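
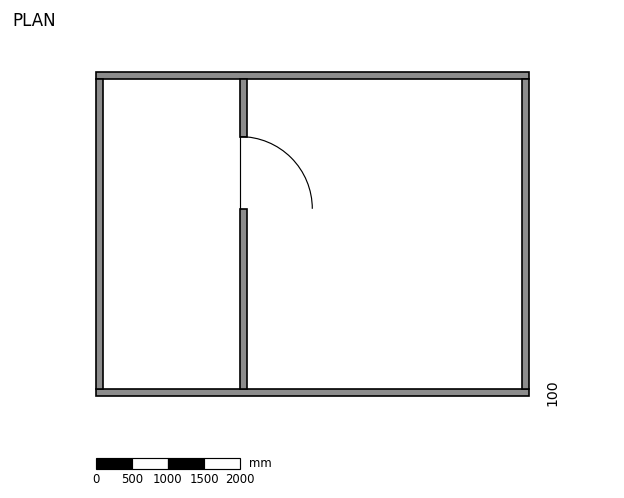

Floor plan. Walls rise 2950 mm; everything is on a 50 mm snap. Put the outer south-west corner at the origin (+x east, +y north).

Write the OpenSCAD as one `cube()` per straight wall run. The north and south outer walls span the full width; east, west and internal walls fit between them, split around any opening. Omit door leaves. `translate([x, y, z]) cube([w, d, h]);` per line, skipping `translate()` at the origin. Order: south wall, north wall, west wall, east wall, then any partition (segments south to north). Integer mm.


cube([6000, 100, 2950]);
translate([0, 4400, 0]) cube([6000, 100, 2950]);
translate([0, 100, 0]) cube([100, 4300, 2950]);
translate([5900, 100, 0]) cube([100, 4300, 2950]);
translate([2000, 100, 0]) cube([100, 2500, 2950]);
translate([2000, 3600, 0]) cube([100, 800, 2950]);


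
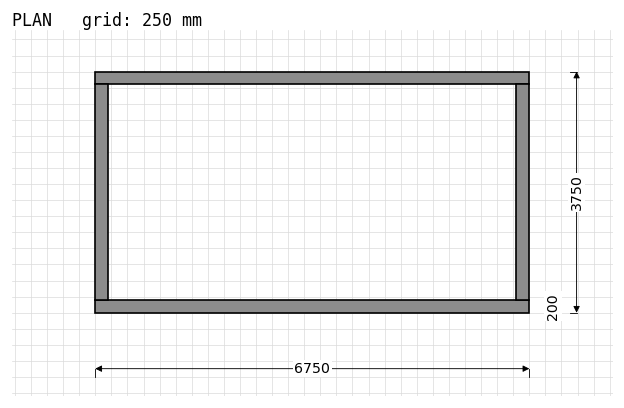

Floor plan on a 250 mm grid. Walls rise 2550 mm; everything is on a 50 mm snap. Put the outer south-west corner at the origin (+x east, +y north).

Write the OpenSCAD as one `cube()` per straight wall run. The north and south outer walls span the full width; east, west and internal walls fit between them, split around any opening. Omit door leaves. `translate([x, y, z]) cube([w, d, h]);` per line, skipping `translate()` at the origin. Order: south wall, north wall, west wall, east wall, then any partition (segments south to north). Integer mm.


cube([6750, 200, 2550]);
translate([0, 3550, 0]) cube([6750, 200, 2550]);
translate([0, 200, 0]) cube([200, 3350, 2550]);
translate([6550, 200, 0]) cube([200, 3350, 2550]);


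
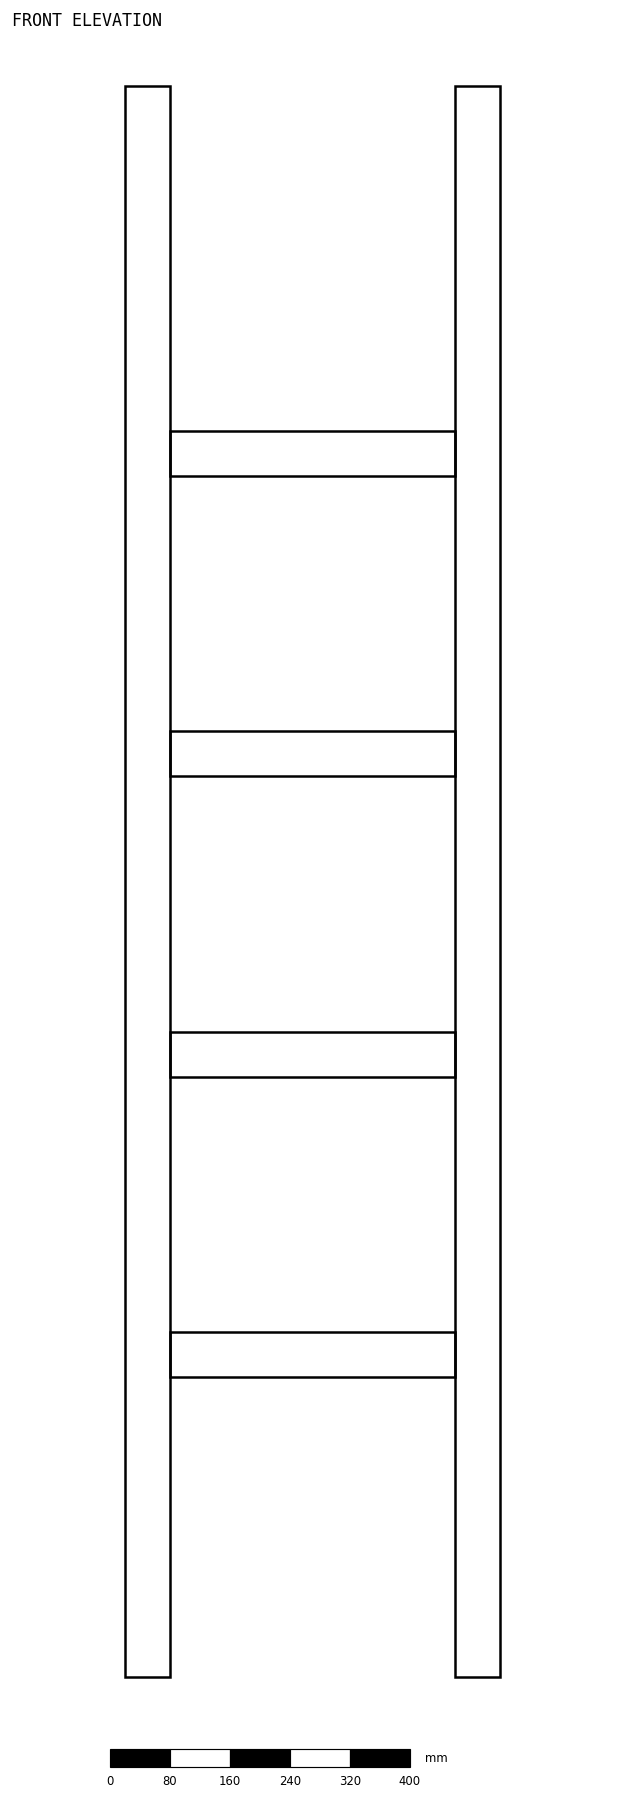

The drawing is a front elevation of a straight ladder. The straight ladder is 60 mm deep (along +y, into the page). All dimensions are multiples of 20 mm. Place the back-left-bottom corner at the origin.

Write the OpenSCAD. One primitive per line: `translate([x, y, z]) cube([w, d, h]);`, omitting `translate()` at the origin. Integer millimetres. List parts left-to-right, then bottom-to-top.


cube([60, 60, 2120]);
translate([60, 0, 400]) cube([380, 60, 60]);
translate([60, 0, 800]) cube([380, 60, 60]);
translate([60, 0, 1200]) cube([380, 60, 60]);
translate([60, 0, 1600]) cube([380, 60, 60]);
translate([440, 0, 0]) cube([60, 60, 2120]);


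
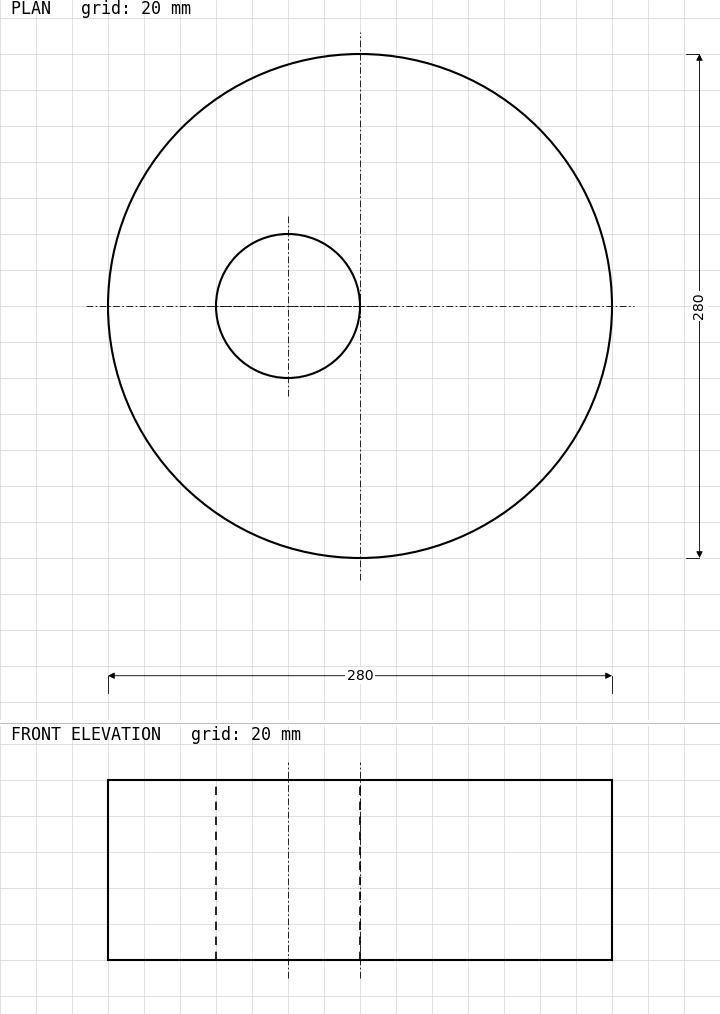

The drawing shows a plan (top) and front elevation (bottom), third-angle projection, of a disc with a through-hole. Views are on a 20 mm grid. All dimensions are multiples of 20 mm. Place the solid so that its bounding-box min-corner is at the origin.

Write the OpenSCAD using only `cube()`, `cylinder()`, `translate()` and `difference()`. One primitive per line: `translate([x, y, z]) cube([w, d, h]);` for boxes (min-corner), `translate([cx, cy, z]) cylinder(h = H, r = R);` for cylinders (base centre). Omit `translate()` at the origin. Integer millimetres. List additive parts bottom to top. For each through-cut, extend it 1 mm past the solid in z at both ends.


difference() {
  translate([140, 140, 0]) cylinder(h = 100, r = 140);
  translate([100, 140, -1]) cylinder(h = 102, r = 40);
}


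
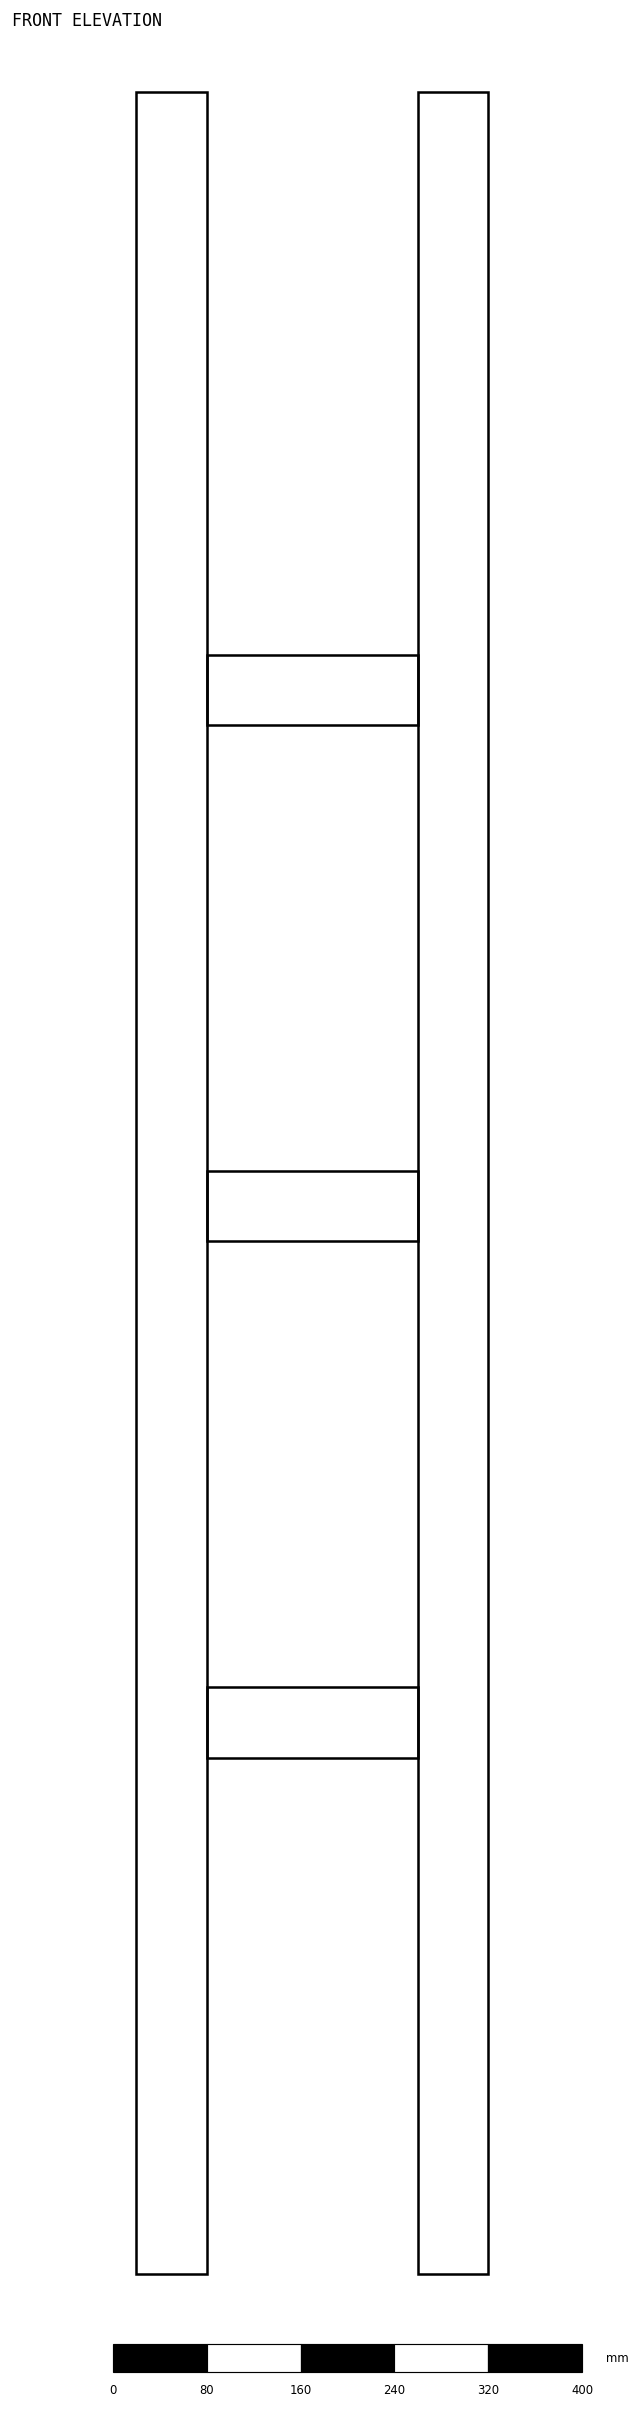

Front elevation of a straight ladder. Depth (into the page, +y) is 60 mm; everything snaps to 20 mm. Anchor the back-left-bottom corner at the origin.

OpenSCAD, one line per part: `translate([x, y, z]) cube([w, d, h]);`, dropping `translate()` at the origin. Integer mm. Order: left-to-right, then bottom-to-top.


cube([60, 60, 1860]);
translate([60, 0, 440]) cube([180, 60, 60]);
translate([60, 0, 880]) cube([180, 60, 60]);
translate([60, 0, 1320]) cube([180, 60, 60]);
translate([240, 0, 0]) cube([60, 60, 1860]);


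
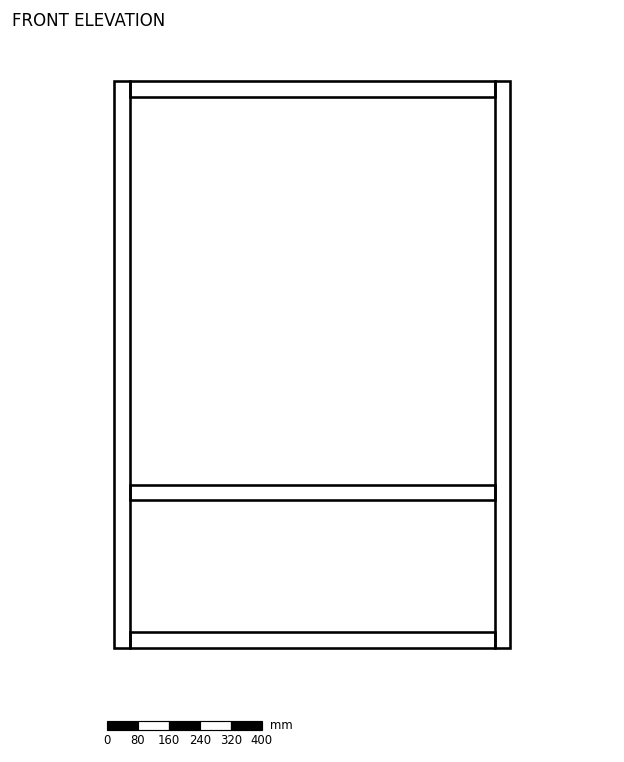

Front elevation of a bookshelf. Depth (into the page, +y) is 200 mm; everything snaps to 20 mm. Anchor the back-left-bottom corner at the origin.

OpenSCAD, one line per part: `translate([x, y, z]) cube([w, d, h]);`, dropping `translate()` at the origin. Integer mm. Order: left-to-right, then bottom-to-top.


cube([40, 200, 1460]);
translate([40, 0, 0]) cube([940, 200, 40]);
translate([40, 0, 380]) cube([940, 200, 40]);
translate([40, 0, 1420]) cube([940, 200, 40]);
translate([980, 0, 0]) cube([40, 200, 1460]);


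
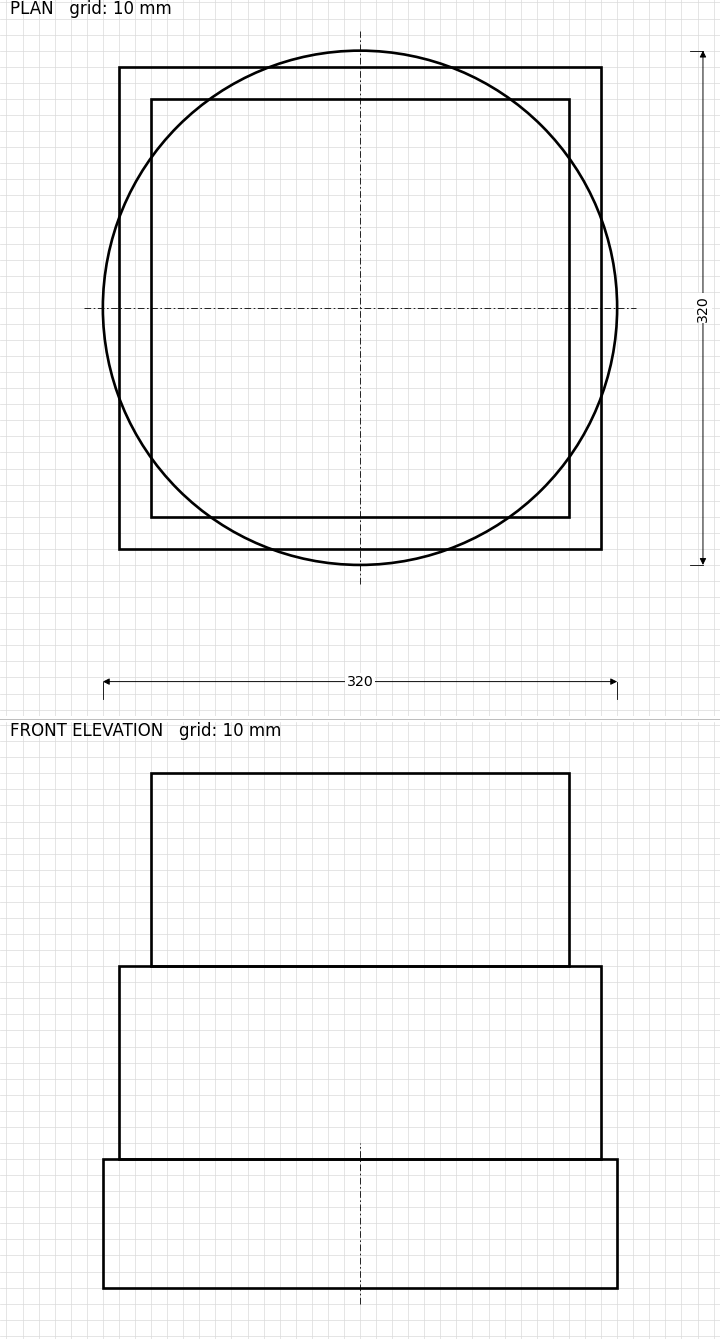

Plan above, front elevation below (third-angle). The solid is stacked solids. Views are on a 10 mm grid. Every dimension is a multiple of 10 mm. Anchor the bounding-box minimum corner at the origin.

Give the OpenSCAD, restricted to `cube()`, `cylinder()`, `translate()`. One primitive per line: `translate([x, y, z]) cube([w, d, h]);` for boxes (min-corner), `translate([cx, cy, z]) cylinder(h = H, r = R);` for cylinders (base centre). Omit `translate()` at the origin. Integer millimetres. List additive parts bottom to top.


translate([160, 160, 0]) cylinder(h = 80, r = 160);
translate([10, 10, 80]) cube([300, 300, 120]);
translate([30, 30, 200]) cube([260, 260, 120]);


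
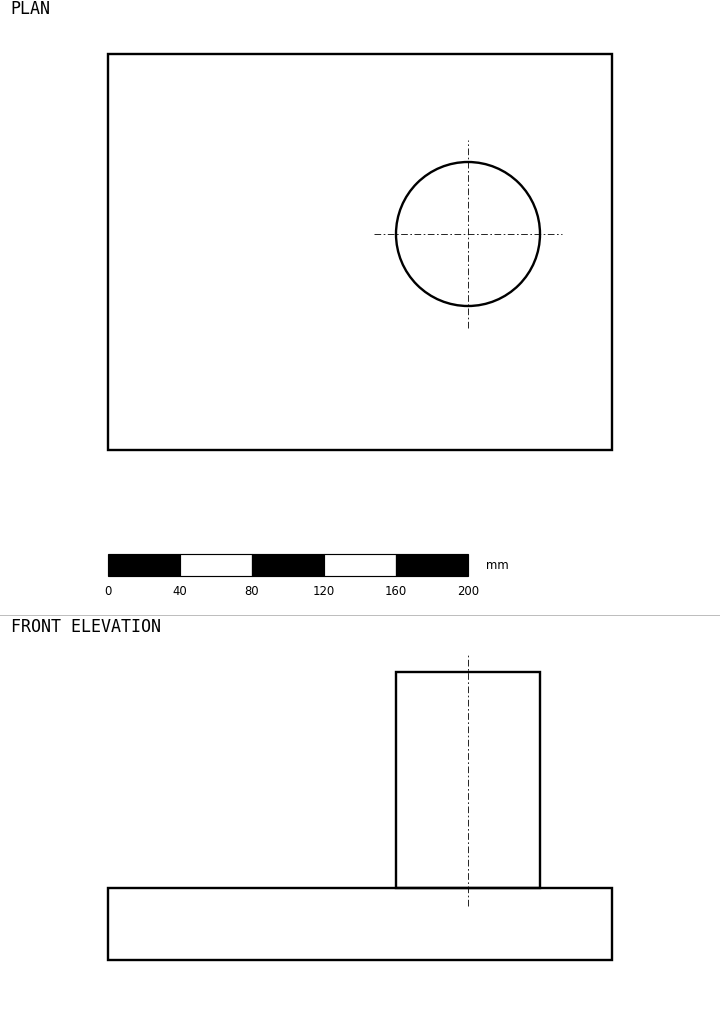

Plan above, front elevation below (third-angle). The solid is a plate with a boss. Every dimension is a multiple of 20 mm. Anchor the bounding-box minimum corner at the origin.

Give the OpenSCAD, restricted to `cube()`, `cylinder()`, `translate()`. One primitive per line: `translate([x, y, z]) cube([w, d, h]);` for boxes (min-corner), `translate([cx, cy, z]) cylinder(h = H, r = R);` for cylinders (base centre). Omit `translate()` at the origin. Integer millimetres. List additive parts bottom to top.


cube([280, 220, 40]);
translate([200, 120, 40]) cylinder(h = 120, r = 40);


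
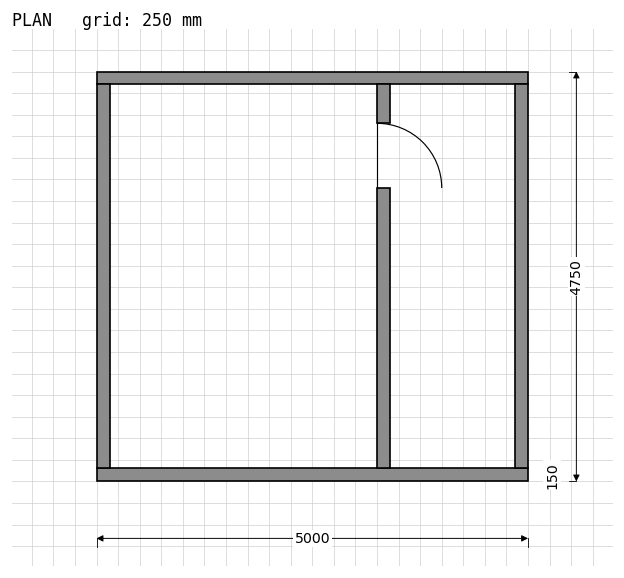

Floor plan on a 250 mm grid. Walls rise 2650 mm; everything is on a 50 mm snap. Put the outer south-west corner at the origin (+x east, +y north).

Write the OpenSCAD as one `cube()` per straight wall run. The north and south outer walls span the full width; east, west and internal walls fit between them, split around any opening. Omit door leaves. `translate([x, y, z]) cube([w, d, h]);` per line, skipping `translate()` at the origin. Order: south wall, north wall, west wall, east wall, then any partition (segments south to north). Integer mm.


cube([5000, 150, 2650]);
translate([0, 4600, 0]) cube([5000, 150, 2650]);
translate([0, 150, 0]) cube([150, 4450, 2650]);
translate([4850, 150, 0]) cube([150, 4450, 2650]);
translate([3250, 150, 0]) cube([150, 3250, 2650]);
translate([3250, 4150, 0]) cube([150, 450, 2650]);


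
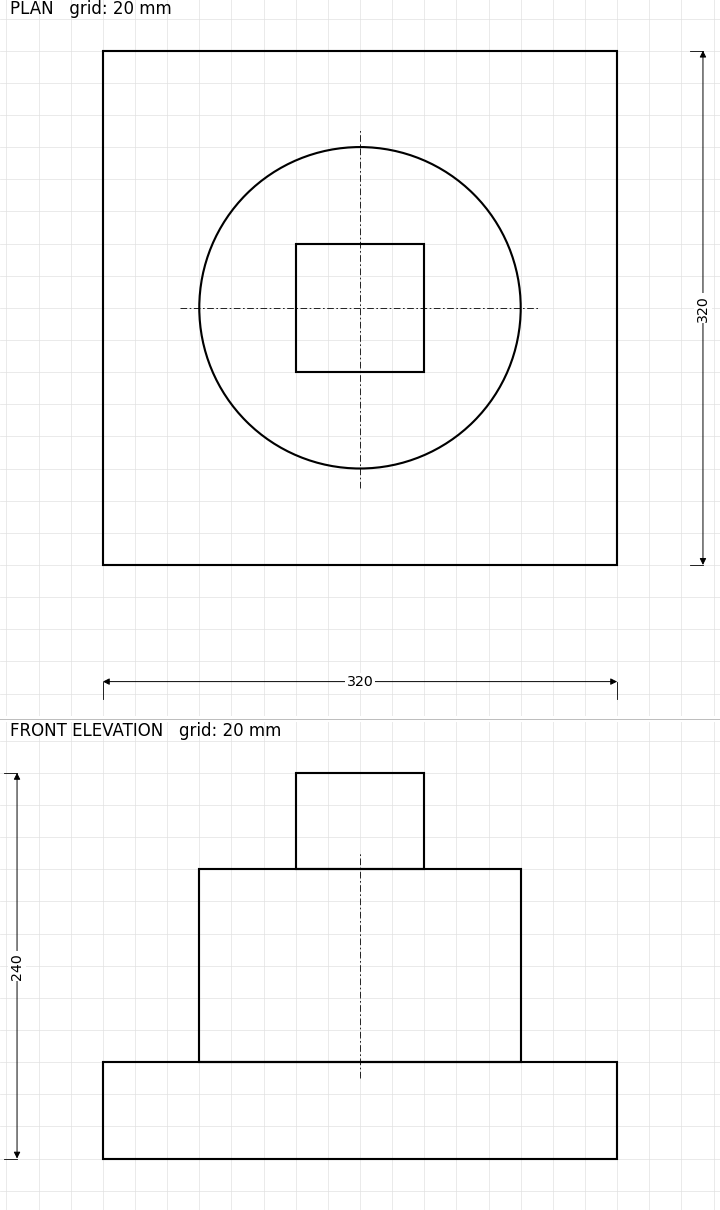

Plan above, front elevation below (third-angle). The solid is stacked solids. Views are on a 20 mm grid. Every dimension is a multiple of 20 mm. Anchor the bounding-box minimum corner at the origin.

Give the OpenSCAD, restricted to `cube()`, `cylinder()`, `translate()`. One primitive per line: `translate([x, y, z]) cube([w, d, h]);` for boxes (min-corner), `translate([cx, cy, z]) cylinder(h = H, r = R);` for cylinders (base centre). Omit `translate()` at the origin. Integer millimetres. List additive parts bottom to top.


cube([320, 320, 60]);
translate([160, 160, 60]) cylinder(h = 120, r = 100);
translate([120, 120, 180]) cube([80, 80, 60]);


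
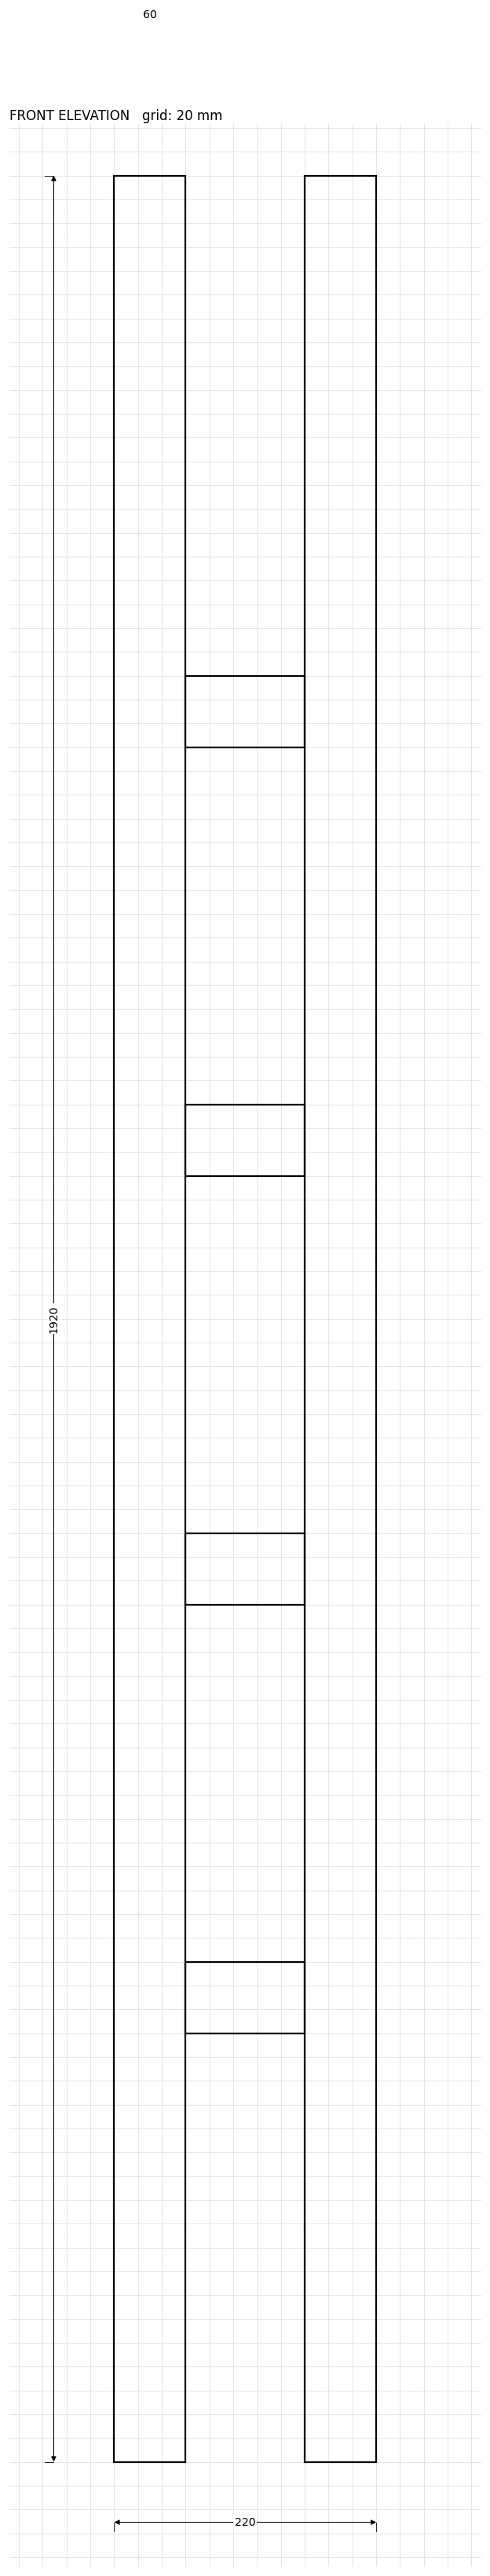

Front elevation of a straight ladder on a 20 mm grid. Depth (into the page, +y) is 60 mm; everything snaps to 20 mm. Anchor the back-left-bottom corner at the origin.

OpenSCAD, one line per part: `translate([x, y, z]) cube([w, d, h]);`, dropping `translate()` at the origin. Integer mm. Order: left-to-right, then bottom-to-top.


cube([60, 60, 1920]);
translate([60, 0, 360]) cube([100, 60, 60]);
translate([60, 0, 720]) cube([100, 60, 60]);
translate([60, 0, 1080]) cube([100, 60, 60]);
translate([60, 0, 1440]) cube([100, 60, 60]);
translate([160, 0, 0]) cube([60, 60, 1920]);


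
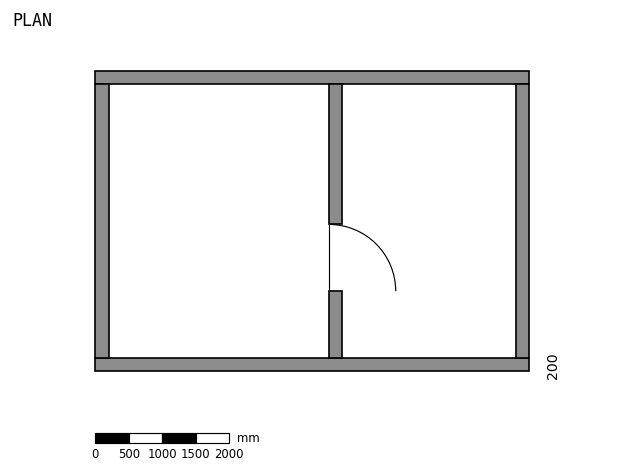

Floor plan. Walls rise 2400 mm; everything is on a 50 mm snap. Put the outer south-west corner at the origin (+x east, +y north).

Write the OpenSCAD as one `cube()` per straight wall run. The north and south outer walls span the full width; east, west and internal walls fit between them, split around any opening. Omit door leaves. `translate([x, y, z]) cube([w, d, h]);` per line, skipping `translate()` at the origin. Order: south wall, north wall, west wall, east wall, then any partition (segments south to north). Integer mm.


cube([6500, 200, 2400]);
translate([0, 4300, 0]) cube([6500, 200, 2400]);
translate([0, 200, 0]) cube([200, 4100, 2400]);
translate([6300, 200, 0]) cube([200, 4100, 2400]);
translate([3500, 200, 0]) cube([200, 1000, 2400]);
translate([3500, 2200, 0]) cube([200, 2100, 2400]);


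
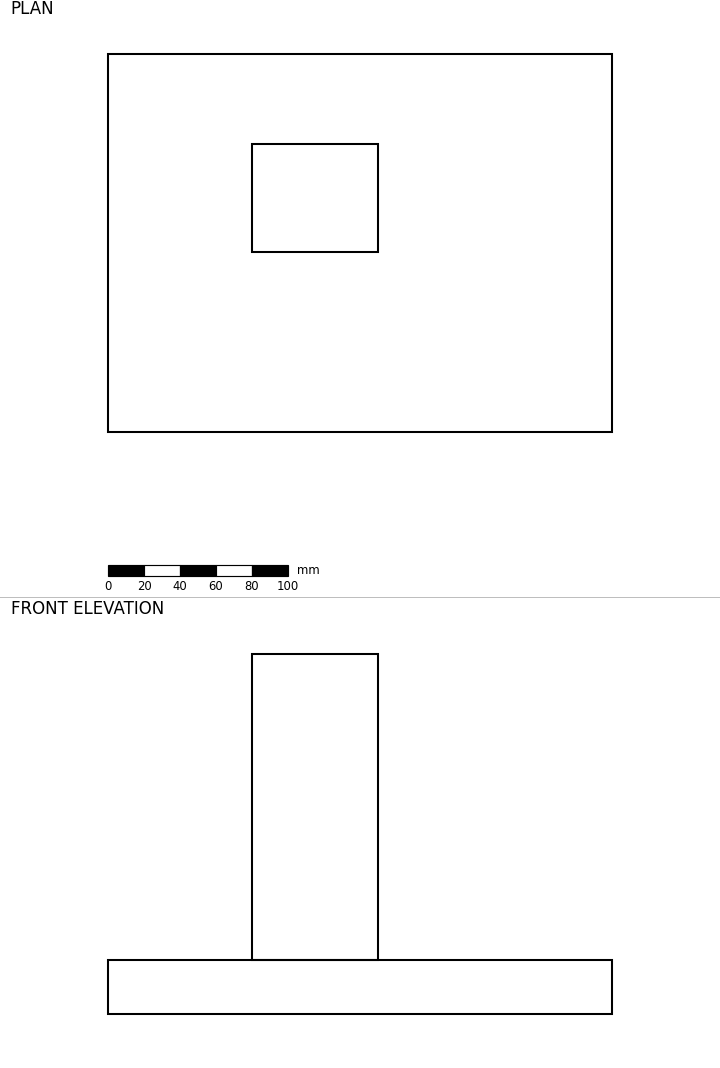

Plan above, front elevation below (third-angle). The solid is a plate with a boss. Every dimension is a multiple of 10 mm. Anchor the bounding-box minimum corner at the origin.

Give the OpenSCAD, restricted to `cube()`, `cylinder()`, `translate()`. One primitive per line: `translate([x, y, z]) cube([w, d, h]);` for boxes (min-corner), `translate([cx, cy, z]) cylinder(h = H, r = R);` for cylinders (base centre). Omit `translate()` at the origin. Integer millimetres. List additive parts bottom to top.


cube([280, 210, 30]);
translate([80, 100, 30]) cube([70, 60, 170]);


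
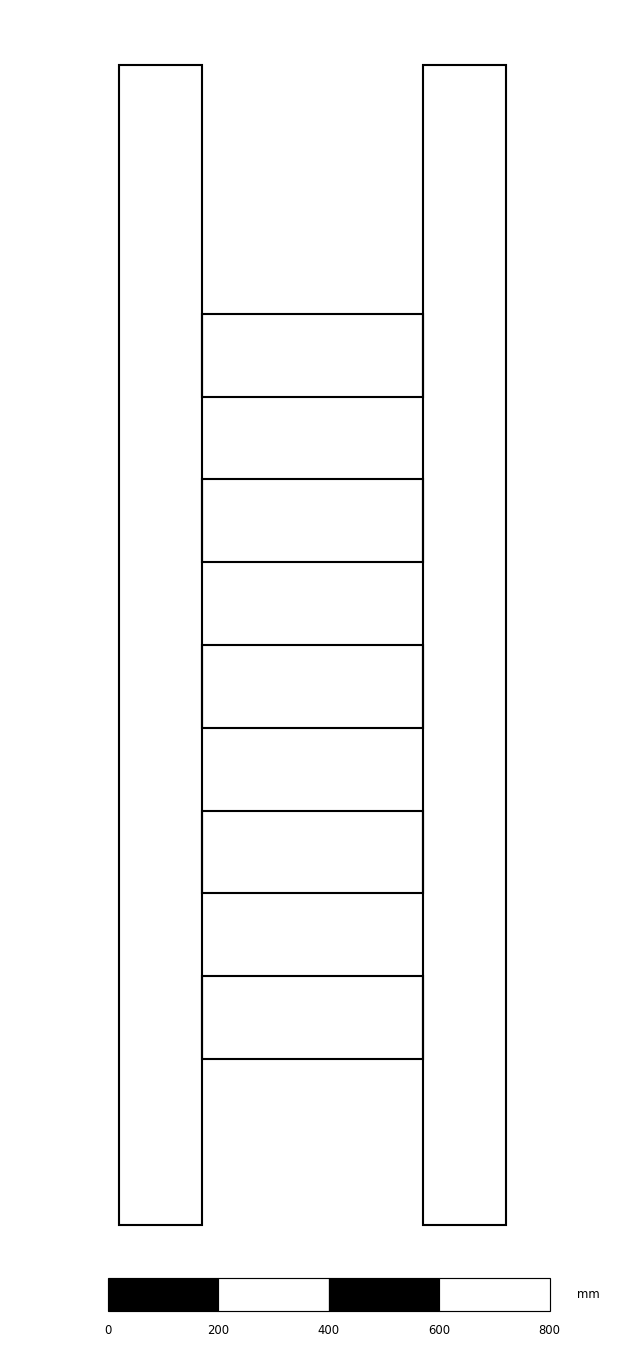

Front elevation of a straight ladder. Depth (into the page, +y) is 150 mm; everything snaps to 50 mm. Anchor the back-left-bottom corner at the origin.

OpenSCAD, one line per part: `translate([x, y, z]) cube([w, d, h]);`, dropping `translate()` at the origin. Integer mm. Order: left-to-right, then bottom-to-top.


cube([150, 150, 2100]);
translate([150, 0, 300]) cube([400, 150, 150]);
translate([150, 0, 600]) cube([400, 150, 150]);
translate([150, 0, 900]) cube([400, 150, 150]);
translate([150, 0, 1200]) cube([400, 150, 150]);
translate([150, 0, 1500]) cube([400, 150, 150]);
translate([550, 0, 0]) cube([150, 150, 2100]);


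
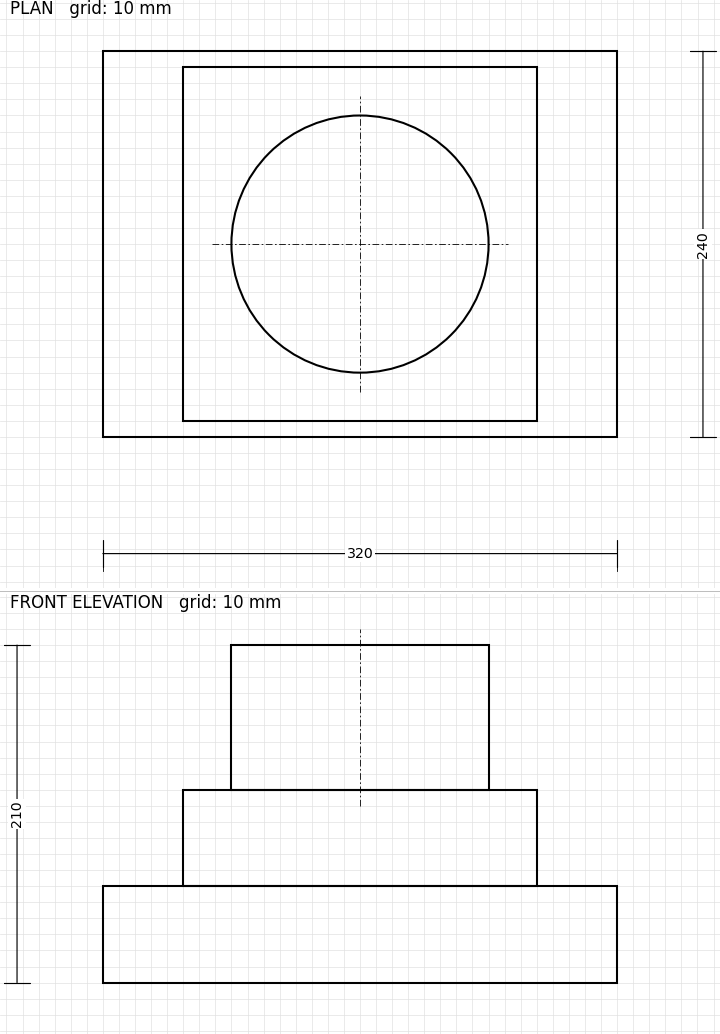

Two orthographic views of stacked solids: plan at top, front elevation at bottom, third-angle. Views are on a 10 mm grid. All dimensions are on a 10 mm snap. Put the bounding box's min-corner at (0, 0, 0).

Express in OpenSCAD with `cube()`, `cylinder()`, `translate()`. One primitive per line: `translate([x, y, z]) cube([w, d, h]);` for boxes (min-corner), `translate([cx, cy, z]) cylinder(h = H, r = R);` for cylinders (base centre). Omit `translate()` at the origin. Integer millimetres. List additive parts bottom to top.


cube([320, 240, 60]);
translate([50, 10, 60]) cube([220, 220, 60]);
translate([160, 120, 120]) cylinder(h = 90, r = 80);


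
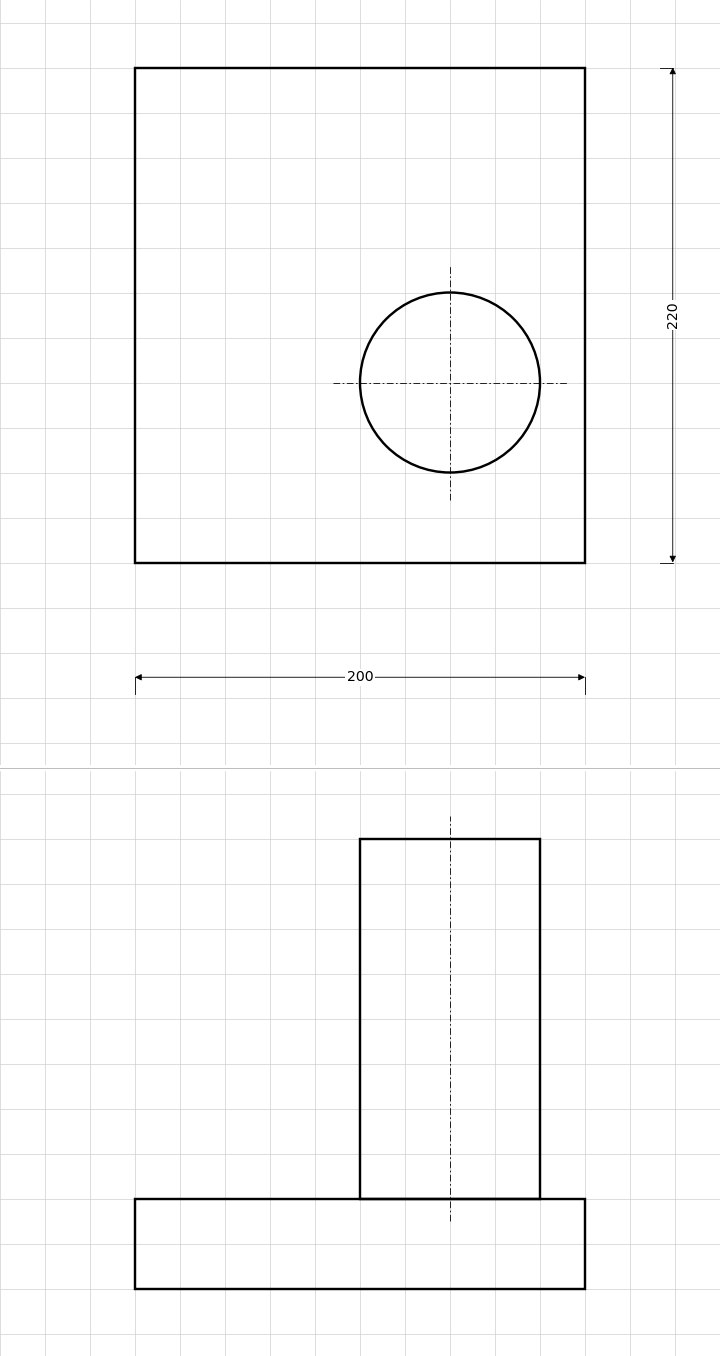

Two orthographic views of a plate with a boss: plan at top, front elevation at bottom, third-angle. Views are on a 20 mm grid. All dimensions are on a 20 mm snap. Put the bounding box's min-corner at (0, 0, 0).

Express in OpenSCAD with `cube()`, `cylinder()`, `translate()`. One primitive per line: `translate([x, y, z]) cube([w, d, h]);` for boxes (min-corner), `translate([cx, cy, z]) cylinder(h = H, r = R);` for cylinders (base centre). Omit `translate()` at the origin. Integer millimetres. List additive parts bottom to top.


cube([200, 220, 40]);
translate([140, 80, 40]) cylinder(h = 160, r = 40);


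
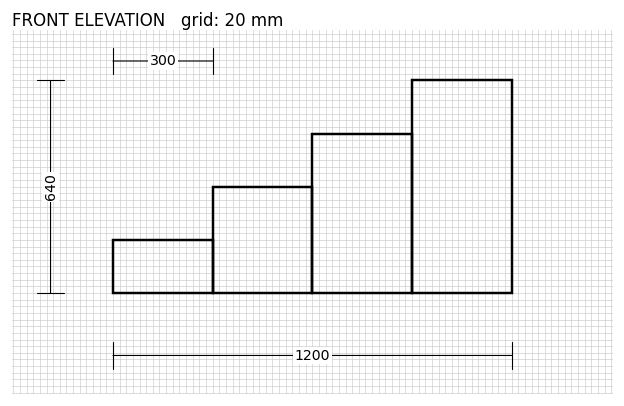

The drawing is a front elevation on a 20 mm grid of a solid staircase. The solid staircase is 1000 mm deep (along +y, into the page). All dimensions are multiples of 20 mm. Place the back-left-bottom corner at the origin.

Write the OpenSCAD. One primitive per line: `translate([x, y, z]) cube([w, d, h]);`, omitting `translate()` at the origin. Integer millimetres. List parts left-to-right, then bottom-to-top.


cube([300, 1000, 160]);
translate([300, 0, 0]) cube([300, 1000, 320]);
translate([600, 0, 0]) cube([300, 1000, 480]);
translate([900, 0, 0]) cube([300, 1000, 640]);


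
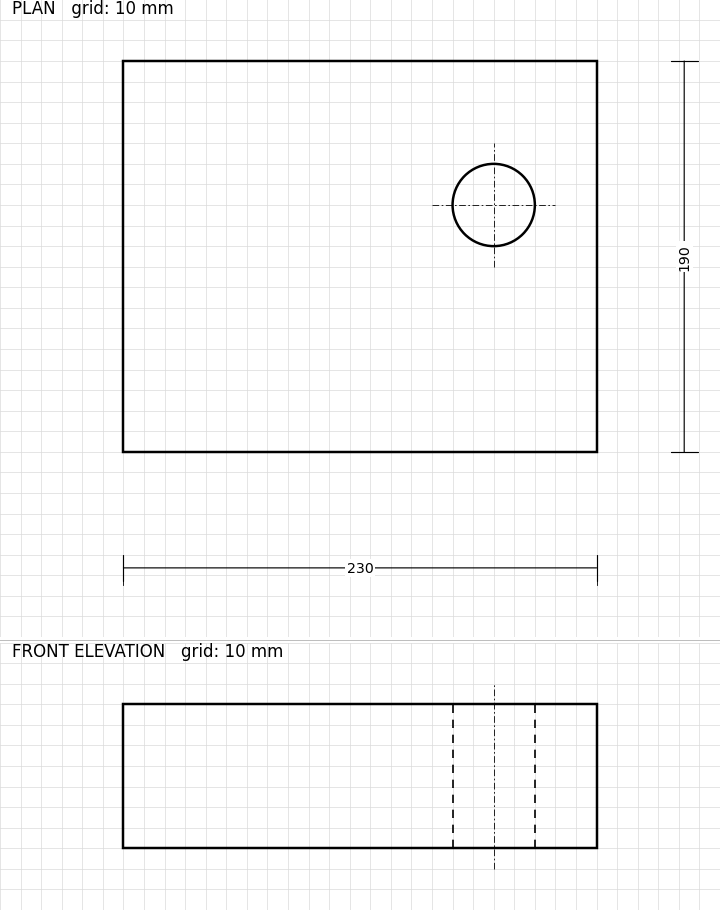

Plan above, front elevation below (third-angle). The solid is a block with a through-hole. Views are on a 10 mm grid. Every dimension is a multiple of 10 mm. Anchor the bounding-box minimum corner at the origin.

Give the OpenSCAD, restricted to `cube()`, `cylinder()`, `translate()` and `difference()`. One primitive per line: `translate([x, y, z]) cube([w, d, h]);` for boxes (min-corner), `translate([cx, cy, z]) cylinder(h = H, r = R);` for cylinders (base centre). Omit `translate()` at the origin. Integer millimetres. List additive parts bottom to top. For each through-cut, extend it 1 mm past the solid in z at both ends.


difference() {
  cube([230, 190, 70]);
  translate([180, 120, -1]) cylinder(h = 72, r = 20);
}


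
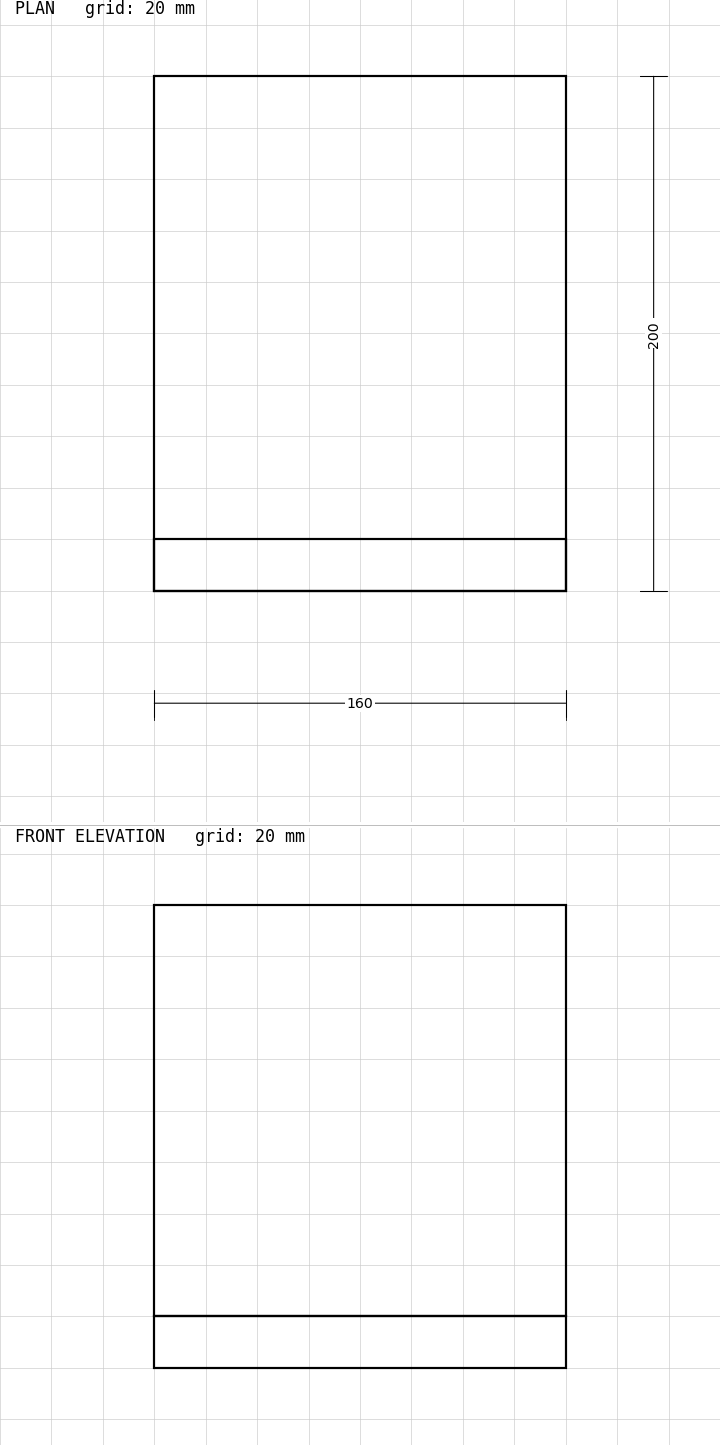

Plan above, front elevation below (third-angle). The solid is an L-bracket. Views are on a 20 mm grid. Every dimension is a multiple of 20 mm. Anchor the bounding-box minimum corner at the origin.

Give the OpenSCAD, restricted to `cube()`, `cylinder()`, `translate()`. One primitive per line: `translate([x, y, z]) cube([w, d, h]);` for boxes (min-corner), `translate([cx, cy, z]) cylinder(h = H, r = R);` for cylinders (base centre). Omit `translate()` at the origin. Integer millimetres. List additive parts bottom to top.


cube([160, 200, 20]);
translate([0, 0, 20]) cube([160, 20, 160]);


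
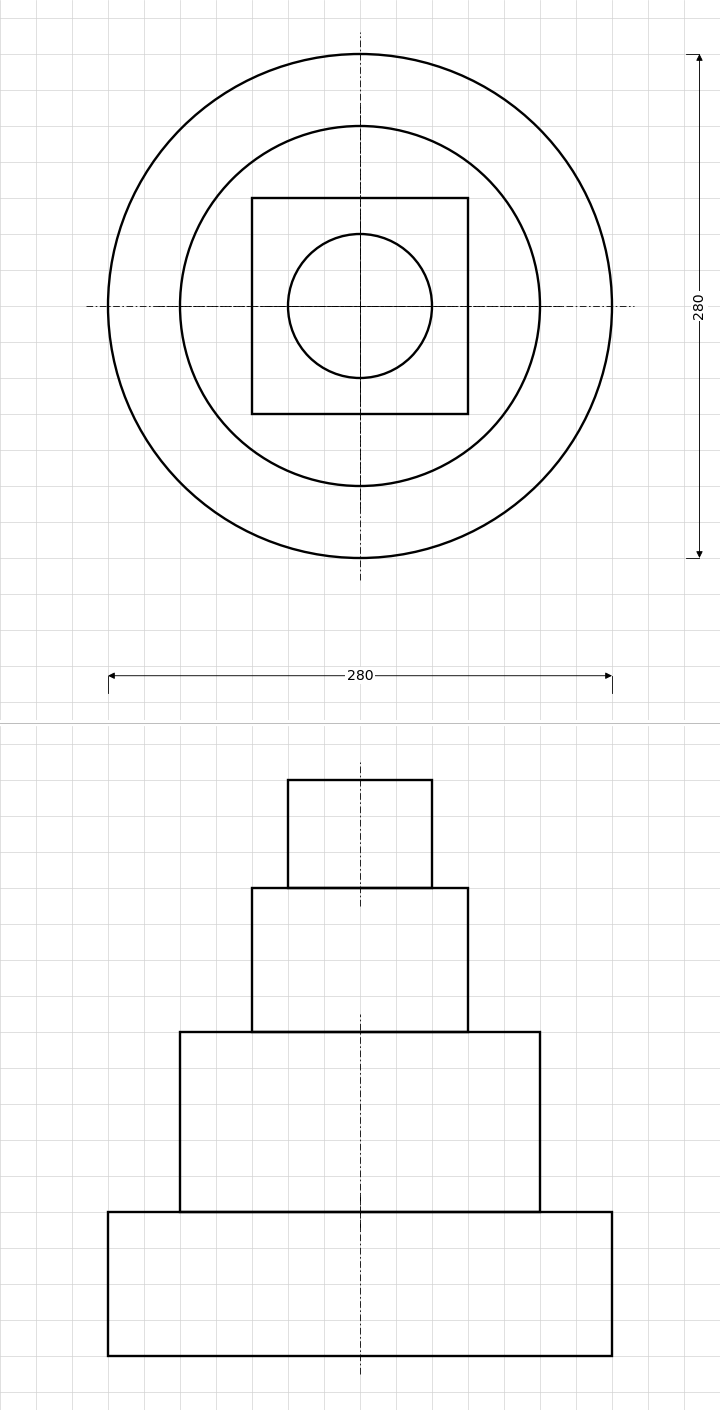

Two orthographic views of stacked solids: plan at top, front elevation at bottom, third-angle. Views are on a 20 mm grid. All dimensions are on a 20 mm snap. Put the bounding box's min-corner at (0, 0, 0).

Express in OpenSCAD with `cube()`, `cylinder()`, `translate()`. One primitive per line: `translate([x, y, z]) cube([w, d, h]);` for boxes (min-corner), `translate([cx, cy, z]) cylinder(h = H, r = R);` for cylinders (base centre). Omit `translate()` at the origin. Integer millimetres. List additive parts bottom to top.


translate([140, 140, 0]) cylinder(h = 80, r = 140);
translate([140, 140, 80]) cylinder(h = 100, r = 100);
translate([80, 80, 180]) cube([120, 120, 80]);
translate([140, 140, 260]) cylinder(h = 60, r = 40);


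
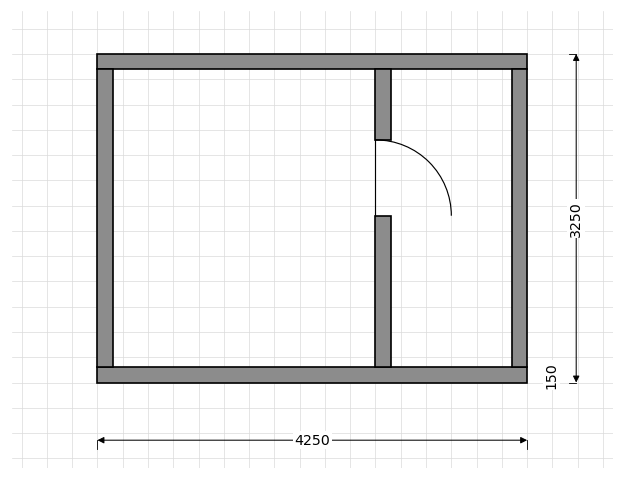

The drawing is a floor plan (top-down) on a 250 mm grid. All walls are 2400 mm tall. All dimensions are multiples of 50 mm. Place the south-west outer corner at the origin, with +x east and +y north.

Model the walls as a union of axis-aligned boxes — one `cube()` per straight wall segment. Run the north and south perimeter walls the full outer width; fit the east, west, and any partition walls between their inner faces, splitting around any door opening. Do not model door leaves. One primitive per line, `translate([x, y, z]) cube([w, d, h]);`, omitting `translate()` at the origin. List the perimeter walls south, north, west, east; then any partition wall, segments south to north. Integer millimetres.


cube([4250, 150, 2400]);
translate([0, 3100, 0]) cube([4250, 150, 2400]);
translate([0, 150, 0]) cube([150, 2950, 2400]);
translate([4100, 150, 0]) cube([150, 2950, 2400]);
translate([2750, 150, 0]) cube([150, 1500, 2400]);
translate([2750, 2400, 0]) cube([150, 700, 2400]);


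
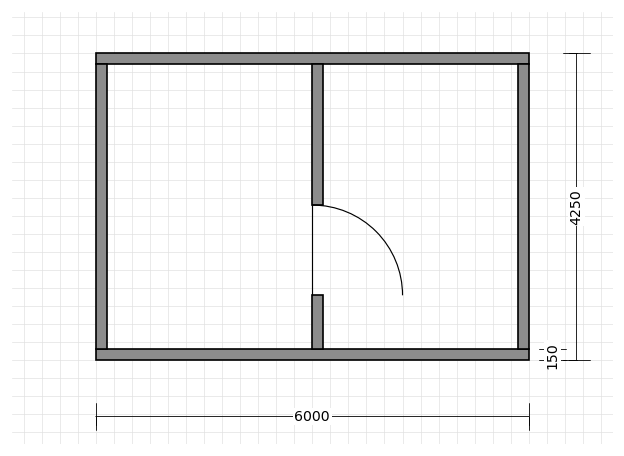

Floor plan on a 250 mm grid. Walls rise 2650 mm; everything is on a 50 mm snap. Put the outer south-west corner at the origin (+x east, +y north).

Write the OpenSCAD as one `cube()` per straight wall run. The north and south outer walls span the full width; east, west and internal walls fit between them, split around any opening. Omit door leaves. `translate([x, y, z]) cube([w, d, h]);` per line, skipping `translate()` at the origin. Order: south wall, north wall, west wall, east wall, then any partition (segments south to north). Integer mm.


cube([6000, 150, 2650]);
translate([0, 4100, 0]) cube([6000, 150, 2650]);
translate([0, 150, 0]) cube([150, 3950, 2650]);
translate([5850, 150, 0]) cube([150, 3950, 2650]);
translate([3000, 150, 0]) cube([150, 750, 2650]);
translate([3000, 2150, 0]) cube([150, 1950, 2650]);


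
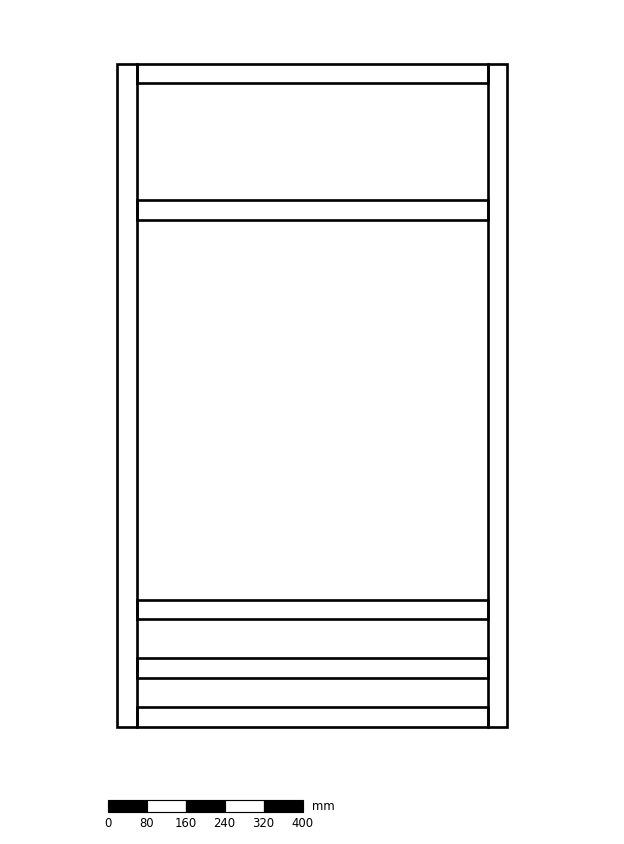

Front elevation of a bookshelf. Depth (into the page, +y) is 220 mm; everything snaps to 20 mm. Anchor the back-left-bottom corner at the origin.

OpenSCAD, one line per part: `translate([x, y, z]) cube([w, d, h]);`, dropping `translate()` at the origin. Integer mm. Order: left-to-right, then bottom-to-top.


cube([40, 220, 1360]);
translate([40, 0, 0]) cube([720, 220, 40]);
translate([40, 0, 100]) cube([720, 220, 40]);
translate([40, 0, 220]) cube([720, 220, 40]);
translate([40, 0, 1040]) cube([720, 220, 40]);
translate([40, 0, 1320]) cube([720, 220, 40]);
translate([760, 0, 0]) cube([40, 220, 1360]);


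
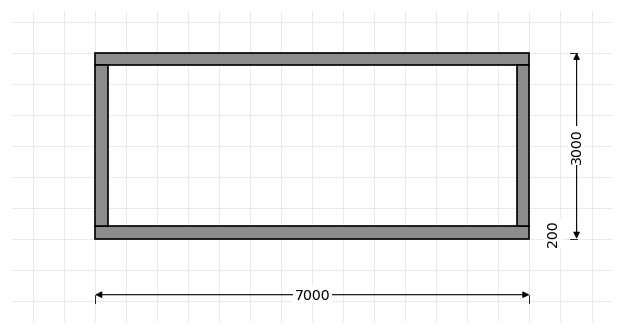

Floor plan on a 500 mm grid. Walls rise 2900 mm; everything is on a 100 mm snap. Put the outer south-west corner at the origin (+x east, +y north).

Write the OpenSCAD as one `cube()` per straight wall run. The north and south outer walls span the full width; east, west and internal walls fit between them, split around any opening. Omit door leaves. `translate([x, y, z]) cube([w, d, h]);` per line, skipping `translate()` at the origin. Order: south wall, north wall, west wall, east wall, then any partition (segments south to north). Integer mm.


cube([7000, 200, 2900]);
translate([0, 2800, 0]) cube([7000, 200, 2900]);
translate([0, 200, 0]) cube([200, 2600, 2900]);
translate([6800, 200, 0]) cube([200, 2600, 2900]);


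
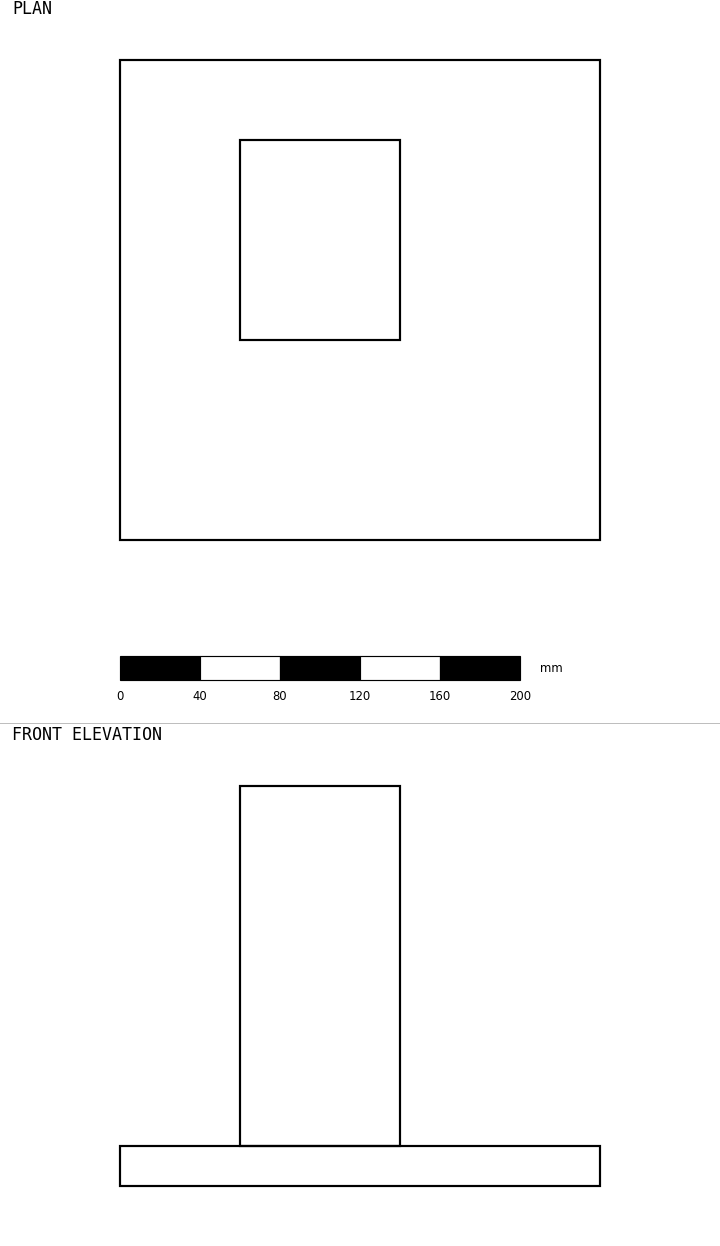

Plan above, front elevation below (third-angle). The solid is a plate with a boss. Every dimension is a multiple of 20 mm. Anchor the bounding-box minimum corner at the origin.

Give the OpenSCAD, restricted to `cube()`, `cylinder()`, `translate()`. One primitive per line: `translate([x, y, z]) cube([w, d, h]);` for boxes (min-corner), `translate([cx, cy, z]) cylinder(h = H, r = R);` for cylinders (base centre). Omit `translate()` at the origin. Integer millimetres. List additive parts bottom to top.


cube([240, 240, 20]);
translate([60, 100, 20]) cube([80, 100, 180]);


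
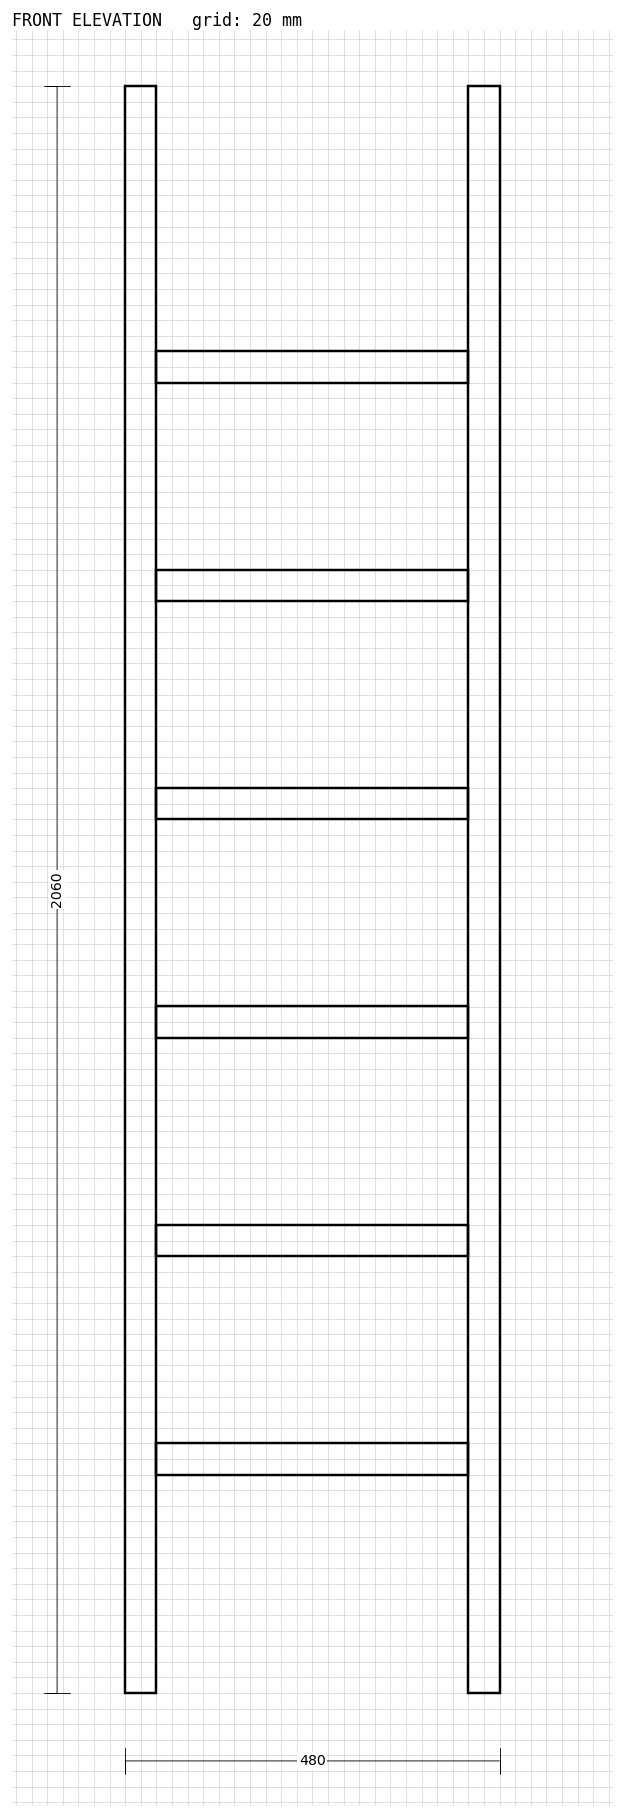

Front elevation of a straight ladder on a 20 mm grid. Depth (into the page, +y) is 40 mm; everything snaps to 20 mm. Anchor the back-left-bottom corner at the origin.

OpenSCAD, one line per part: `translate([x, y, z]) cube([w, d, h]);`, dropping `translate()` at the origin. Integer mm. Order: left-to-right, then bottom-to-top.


cube([40, 40, 2060]);
translate([40, 0, 280]) cube([400, 40, 40]);
translate([40, 0, 560]) cube([400, 40, 40]);
translate([40, 0, 840]) cube([400, 40, 40]);
translate([40, 0, 1120]) cube([400, 40, 40]);
translate([40, 0, 1400]) cube([400, 40, 40]);
translate([40, 0, 1680]) cube([400, 40, 40]);
translate([440, 0, 0]) cube([40, 40, 2060]);


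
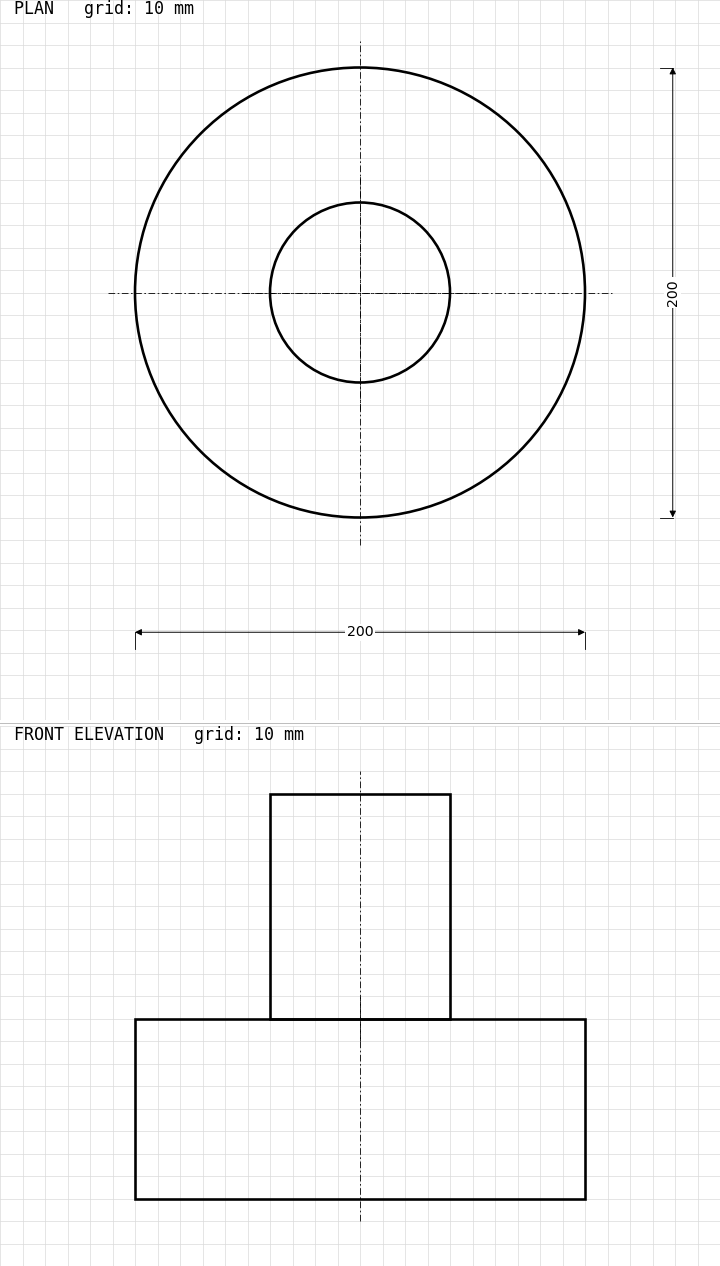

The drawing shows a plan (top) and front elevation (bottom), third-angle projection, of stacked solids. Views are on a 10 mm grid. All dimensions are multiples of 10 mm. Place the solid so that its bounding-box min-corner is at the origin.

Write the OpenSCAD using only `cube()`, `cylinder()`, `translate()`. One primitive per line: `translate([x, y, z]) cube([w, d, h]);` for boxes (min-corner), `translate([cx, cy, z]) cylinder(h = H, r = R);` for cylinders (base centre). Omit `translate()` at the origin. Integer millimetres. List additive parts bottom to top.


translate([100, 100, 0]) cylinder(h = 80, r = 100);
translate([100, 100, 80]) cylinder(h = 100, r = 40);


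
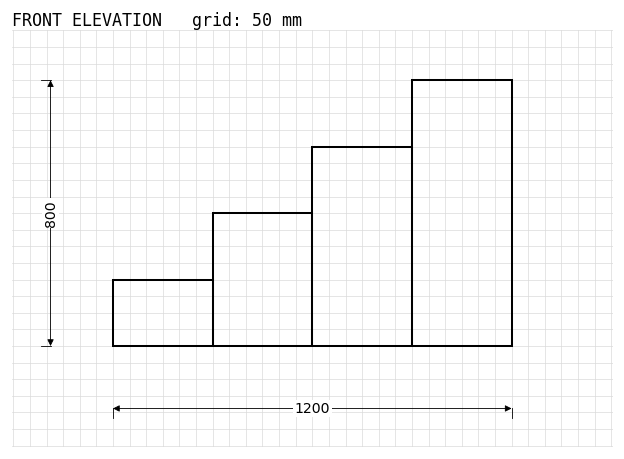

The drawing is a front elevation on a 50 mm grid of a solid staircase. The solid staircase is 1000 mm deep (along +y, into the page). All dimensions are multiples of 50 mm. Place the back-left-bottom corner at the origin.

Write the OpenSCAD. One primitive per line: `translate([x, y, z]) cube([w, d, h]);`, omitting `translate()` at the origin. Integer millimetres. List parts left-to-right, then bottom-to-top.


cube([300, 1000, 200]);
translate([300, 0, 0]) cube([300, 1000, 400]);
translate([600, 0, 0]) cube([300, 1000, 600]);
translate([900, 0, 0]) cube([300, 1000, 800]);


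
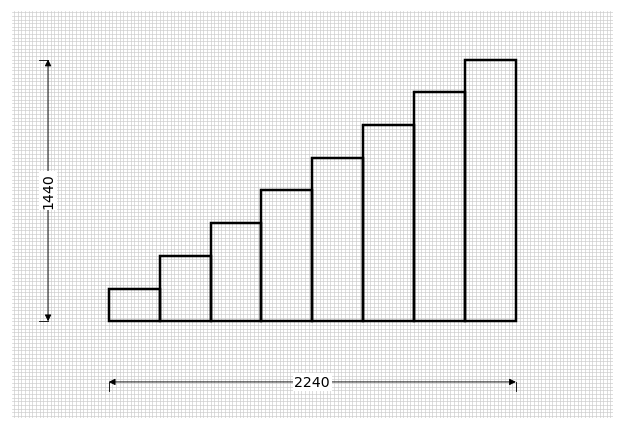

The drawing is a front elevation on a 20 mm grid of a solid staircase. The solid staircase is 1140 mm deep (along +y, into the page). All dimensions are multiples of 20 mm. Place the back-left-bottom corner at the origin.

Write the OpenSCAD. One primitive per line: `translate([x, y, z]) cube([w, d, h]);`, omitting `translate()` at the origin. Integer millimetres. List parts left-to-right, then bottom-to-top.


cube([280, 1140, 180]);
translate([280, 0, 0]) cube([280, 1140, 360]);
translate([560, 0, 0]) cube([280, 1140, 540]);
translate([840, 0, 0]) cube([280, 1140, 720]);
translate([1120, 0, 0]) cube([280, 1140, 900]);
translate([1400, 0, 0]) cube([280, 1140, 1080]);
translate([1680, 0, 0]) cube([280, 1140, 1260]);
translate([1960, 0, 0]) cube([280, 1140, 1440]);


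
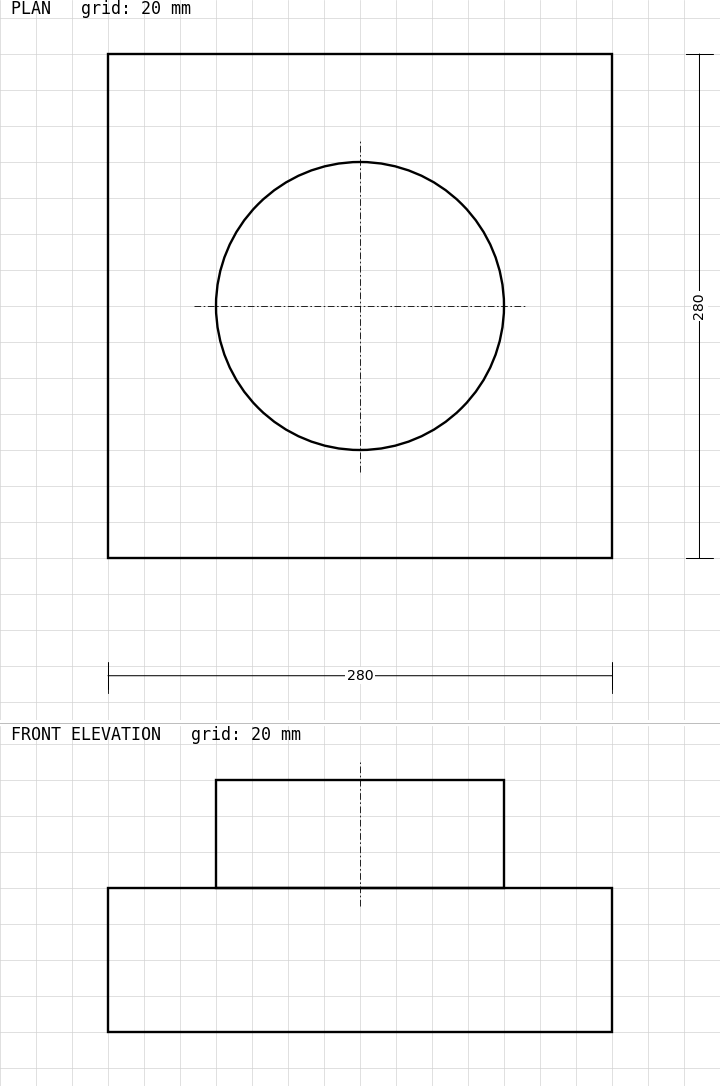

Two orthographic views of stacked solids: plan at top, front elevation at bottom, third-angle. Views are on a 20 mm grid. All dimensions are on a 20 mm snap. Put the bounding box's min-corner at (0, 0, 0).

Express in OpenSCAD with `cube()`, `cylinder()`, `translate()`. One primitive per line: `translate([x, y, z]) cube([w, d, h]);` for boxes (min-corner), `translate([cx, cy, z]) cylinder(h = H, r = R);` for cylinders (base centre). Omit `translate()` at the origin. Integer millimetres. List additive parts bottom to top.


cube([280, 280, 80]);
translate([140, 140, 80]) cylinder(h = 60, r = 80);


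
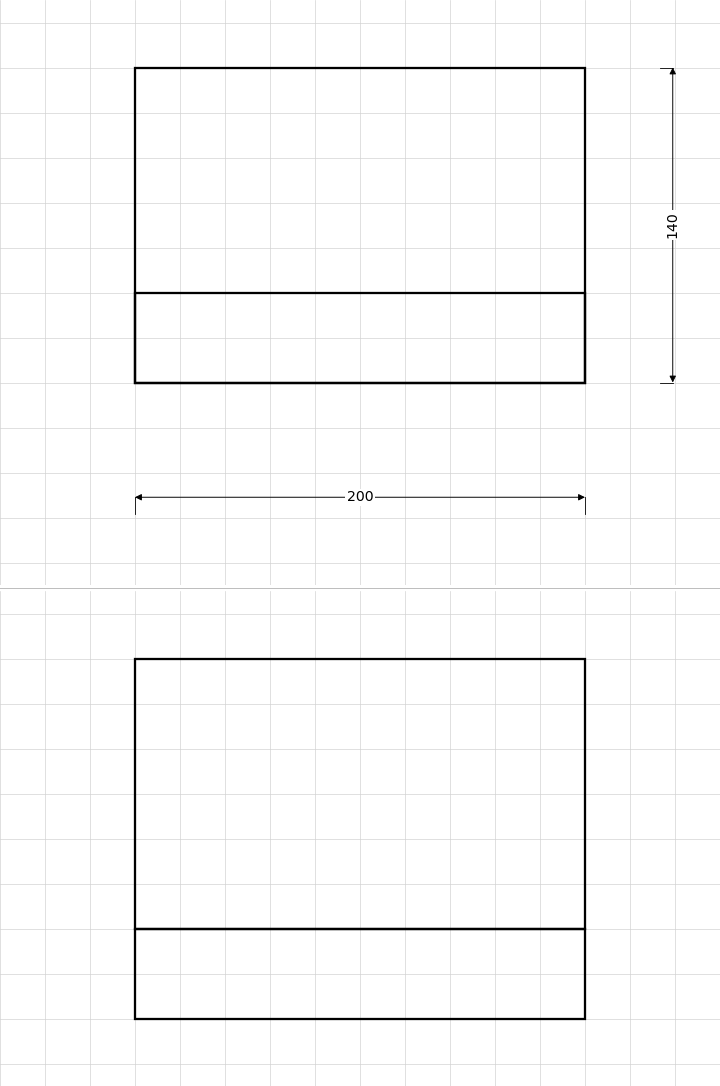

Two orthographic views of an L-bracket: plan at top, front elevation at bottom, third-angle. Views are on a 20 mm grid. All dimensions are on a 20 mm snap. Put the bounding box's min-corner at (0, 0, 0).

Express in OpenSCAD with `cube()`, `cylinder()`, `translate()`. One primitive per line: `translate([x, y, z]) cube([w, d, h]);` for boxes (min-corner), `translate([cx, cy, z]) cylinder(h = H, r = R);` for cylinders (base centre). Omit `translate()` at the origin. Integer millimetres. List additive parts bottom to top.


cube([200, 140, 40]);
translate([0, 0, 40]) cube([200, 40, 120]);


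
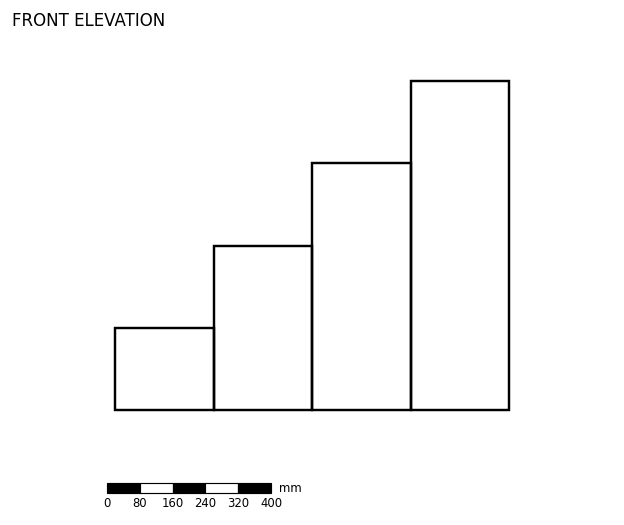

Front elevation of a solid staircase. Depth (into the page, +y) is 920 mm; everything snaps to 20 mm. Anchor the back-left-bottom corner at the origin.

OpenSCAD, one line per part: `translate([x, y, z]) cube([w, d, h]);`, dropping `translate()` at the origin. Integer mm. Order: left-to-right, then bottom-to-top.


cube([240, 920, 200]);
translate([240, 0, 0]) cube([240, 920, 400]);
translate([480, 0, 0]) cube([240, 920, 600]);
translate([720, 0, 0]) cube([240, 920, 800]);


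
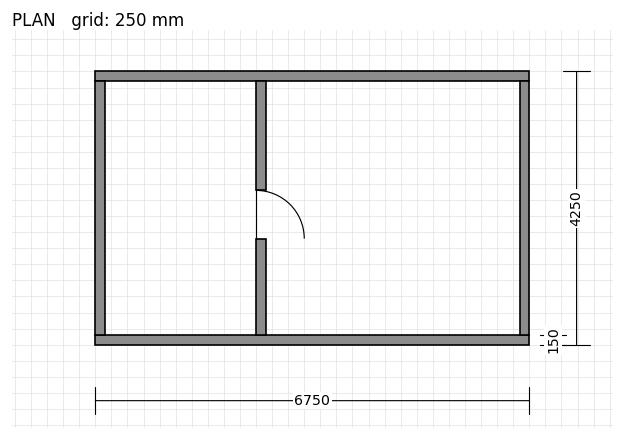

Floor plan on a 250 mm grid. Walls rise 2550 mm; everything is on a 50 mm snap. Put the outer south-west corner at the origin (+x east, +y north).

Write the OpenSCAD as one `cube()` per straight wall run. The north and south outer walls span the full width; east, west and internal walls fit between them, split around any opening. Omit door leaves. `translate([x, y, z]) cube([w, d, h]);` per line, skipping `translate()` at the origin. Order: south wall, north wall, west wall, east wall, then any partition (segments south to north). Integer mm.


cube([6750, 150, 2550]);
translate([0, 4100, 0]) cube([6750, 150, 2550]);
translate([0, 150, 0]) cube([150, 3950, 2550]);
translate([6600, 150, 0]) cube([150, 3950, 2550]);
translate([2500, 150, 0]) cube([150, 1500, 2550]);
translate([2500, 2400, 0]) cube([150, 1700, 2550]);


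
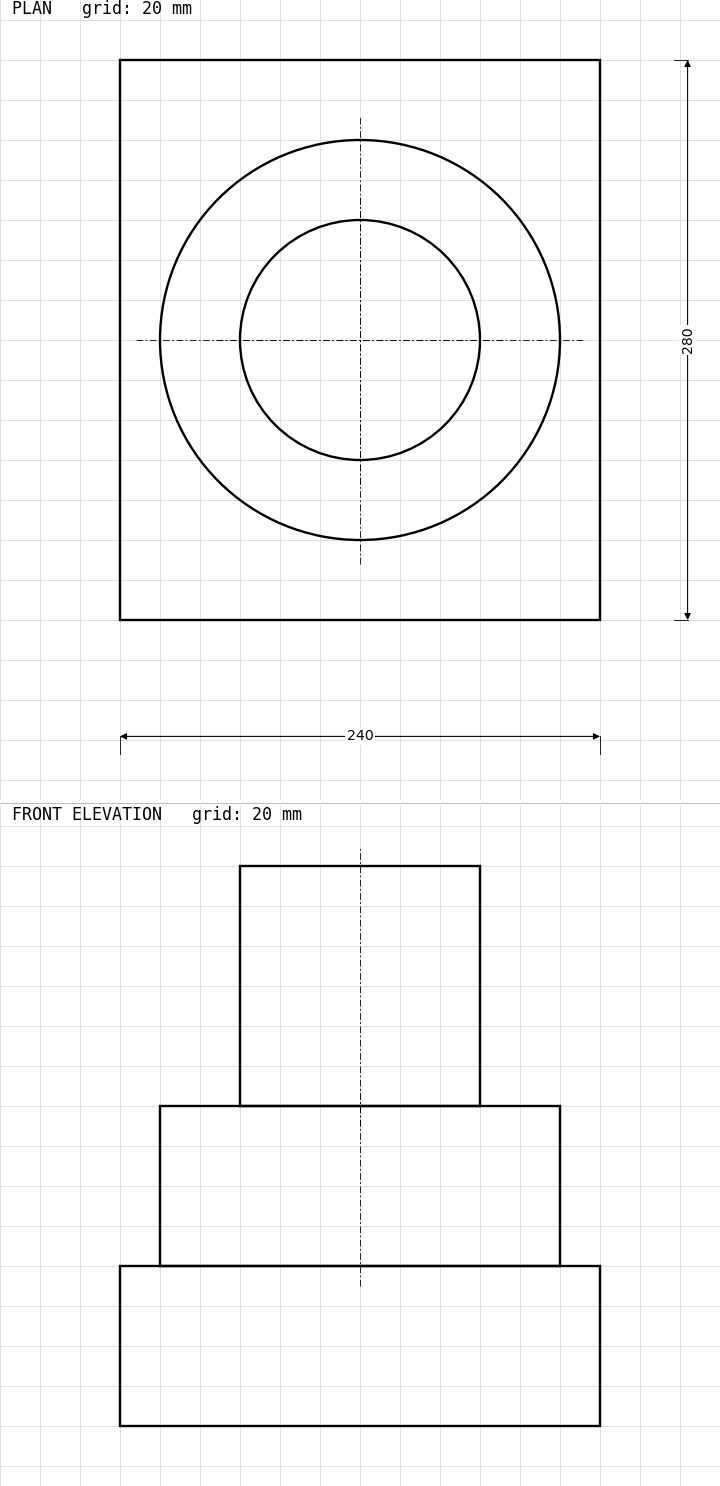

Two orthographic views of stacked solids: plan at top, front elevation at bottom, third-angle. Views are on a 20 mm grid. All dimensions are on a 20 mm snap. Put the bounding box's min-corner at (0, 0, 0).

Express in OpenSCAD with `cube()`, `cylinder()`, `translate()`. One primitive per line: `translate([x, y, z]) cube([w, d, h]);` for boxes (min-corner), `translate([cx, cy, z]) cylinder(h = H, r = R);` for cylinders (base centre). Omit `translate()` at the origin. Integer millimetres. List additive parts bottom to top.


cube([240, 280, 80]);
translate([120, 140, 80]) cylinder(h = 80, r = 100);
translate([120, 140, 160]) cylinder(h = 120, r = 60);
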